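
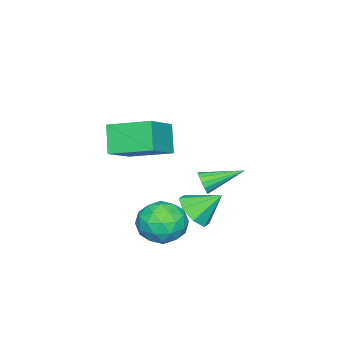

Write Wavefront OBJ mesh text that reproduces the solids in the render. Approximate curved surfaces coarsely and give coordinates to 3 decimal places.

v -2.495 -1.221 -2.898
v -2.191 -1.207 -2.381
v -3.605 0.181 -2.282
v -2.042 -1.007 -2.567
v -2.015 -0.865 -2.842
v -2.117 -0.818 -3.132
v -2.32 -0.879 -3.359
v -2.57 -1.031 -3.462
v -2.8 -1.235 -3.415
v -2.948 -1.434 -3.228
v -2.976 -1.576 -2.954
v -2.874 -1.623 -2.664
v -2.671 -1.562 -2.437
v -2.421 -1.41 -2.333
v -0.453 -0.477 -3.259
v -0.035 0.229 -3.758
v -0.987 0.517 -2.301
v -0.718 0.086 -3.99
v -1.245 -0.387 -3.794
v -1.308 -0.913 -3.284
v -0.87 -1.183 -2.76
v -0.188 -1.039 -2.527
v 0.339 -0.566 -2.724
v 0.402 -0.041 -3.234
v 1.145 -0.406 -3.04
v 1.737 -1.386 -3.088
v -0.237 -1.194 -3.992
v 0.355 -2.174 -4.04
v -0.068 -1.809 -3.04
v 0.786 -1.322 -2.451
v 0.714 -1.258 -4.629
v 1.568 -0.771 -4.04
v 1.471 -1.913 -4.07
v 0.988 -2.253 -3.088
v 0.512 -0.327 -3.992
v 0.029 -0.667 -3.01
v 1.562 -0.826 -2.98
v -0.062 -1.754 -4.1
v -0.311 -1.539 -3.512
v 0.037 -2.115 -3.54
v 1.003 -0.789 -2.606
v 1.352 -1.365 -2.634
v 0.291 -1.614 -2.606
v 0.148 -1.215 -4.446
v 0.497 -1.791 -4.474
v 1.463 -0.465 -3.54
v 1.811 -1.041 -3.568
v 1.209 -0.966 -4.474
v 1.754 -1.712 -3.586
v 0.942 -2.176 -4.146
v 1.152 -1.637 -4.492
v 1.654 -1.351 -4.146
v 1.47 -1.912 -3.008
v 0.658 -2.376 -3.568
v 0.409 -2.161 -2.98
v 0.911 -1.874 -2.634
v 1.313 -2.222 -3.586
v 0.842 -0.204 -3.512
v 0.03 -0.668 -4.072
v 0.589 -0.706 -4.446
v 1.091 -0.419 -4.1
v 0.558 -0.404 -2.934
v -0.254 -0.868 -3.494
v -0.154 -1.229 -2.934
v 0.348 -0.943 -2.588
v 0.187 -0.358 -3.494
v 0.155 -3.184 -0.506
v -0.56 -3.68 0.692
v -0.199 -1.29 0.066
v -0.914 -1.785 1.264
v 1.794 -3.175 0.476
v 1.079 -3.67 1.674
v 1.44 -1.28 1.048
v 0.725 -1.776 2.246
f 2 1 4
f 2 4 3
f 4 1 5
f 4 5 3
f 5 1 6
f 5 6 3
f 6 1 7
f 6 7 3
f 7 1 8
f 7 8 3
f 8 1 9
f 8 9 3
f 9 1 10
f 9 10 3
f 10 1 11
f 10 11 3
f 11 1 12
f 11 12 3
f 12 1 13
f 12 13 3
f 13 1 14
f 13 14 3
f 14 1 2
f 14 2 3
f 16 15 18
f 16 18 17
f 18 15 19
f 18 19 17
f 19 15 20
f 19 20 17
f 20 15 21
f 20 21 17
f 21 15 22
f 21 22 17
f 22 15 23
f 22 23 17
f 23 15 24
f 23 24 17
f 24 15 16
f 24 16 17
f 25 62 41
f 62 36 65
f 41 65 30
f 62 65 41
f 25 41 37
f 41 30 42
f 37 42 26
f 41 42 37
f 25 37 46
f 37 26 47
f 46 47 32
f 37 47 46
f 25 46 58
f 46 32 61
f 58 61 35
f 46 61 58
f 25 58 62
f 58 35 66
f 62 66 36
f 58 66 62
f 26 42 53
f 42 30 56
f 53 56 34
f 42 56 53
f 30 65 43
f 65 36 64
f 43 64 29
f 65 64 43
f 36 66 63
f 66 35 59
f 63 59 27
f 66 59 63
f 35 61 60
f 61 32 48
f 60 48 31
f 61 48 60
f 32 47 52
f 47 26 49
f 52 49 33
f 47 49 52
f 28 54 40
f 54 34 55
f 40 55 29
f 54 55 40
f 28 40 38
f 40 29 39
f 38 39 27
f 40 39 38
f 28 38 45
f 38 27 44
f 45 44 31
f 38 44 45
f 28 45 50
f 45 31 51
f 50 51 33
f 45 51 50
f 28 50 54
f 50 33 57
f 54 57 34
f 50 57 54
f 29 55 43
f 55 34 56
f 43 56 30
f 55 56 43
f 27 39 63
f 39 29 64
f 63 64 36
f 39 64 63
f 31 44 60
f 44 27 59
f 60 59 35
f 44 59 60
f 33 51 52
f 51 31 48
f 52 48 32
f 51 48 52
f 34 57 53
f 57 33 49
f 53 49 26
f 57 49 53
f 68 70 67
f 71 68 67
f 67 70 69
f 69 71 67
f 68 74 70
f 72 68 71
f 72 74 68
f 70 74 69
f 73 71 69
f 69 74 73
f 73 72 71
f 74 72 73



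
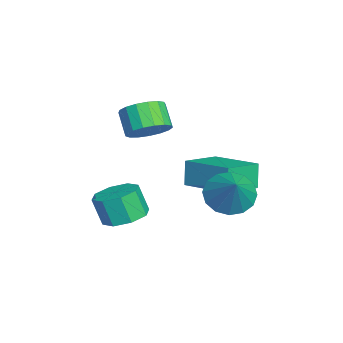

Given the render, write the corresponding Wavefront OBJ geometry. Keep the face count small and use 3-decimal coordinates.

v 2.556 2.563 0.172
v 3.135 3.019 -0.473
v 3.684 2.737 1.308
v 2.862 3.389 -0.258
v 2.507 3.537 0.072
v 2.164 3.424 0.429
v 1.927 3.08 0.718
v 1.858 2.598 0.86
v 1.977 2.107 0.818
v 2.25 1.738 0.603
v 2.605 1.589 0.272
v 2.947 1.702 -0.085
v 3.185 2.046 -0.373
v 3.253 2.528 -0.515
v -0.694 -0.324 1.519
v -0.301 0.258 2.083
v -1.074 -0.015 2.904
v -1.466 -0.596 2.341
v -0.599 0.495 1.881
v -1.371 0.222 2.702
v -0.918 0.545 1.596
v -1.691 0.272 2.417
v -1.187 0.395 1.294
v -1.959 0.122 2.115
v -1.342 0.081 1.044
v -2.115 -0.192 1.865
v -1.349 -0.326 0.902
v -2.121 -0.599 1.723
v -1.205 -0.732 0.902
v -1.978 -1.005 1.723
v -0.945 -1.045 1.043
v -1.718 -1.318 1.864
v -0.627 -1.192 1.294
v -1.399 -1.465 2.115
v -0.324 -1.141 1.596
v -1.097 -1.413 2.417
v -0.106 -0.902 1.88
v -0.879 -1.175 2.701
v -0.023 -0.531 2.082
v -0.795 -0.803 2.903
v -0.093 -0.112 2.155
v -0.866 -0.385 2.976
v 1.562 -1.146 -1.688
v 2.364 -1.577 -1.677
v 2.14 -1.964 -0.521
v 1.338 -1.534 -0.532
v 2.41 -0.921 -1.448
v 2.186 -1.308 -0.292
v 1.96 -0.397 -1.36
v 1.736 -0.784 -0.204
v 1.277 -0.312 -1.464
v 1.053 -0.699 -0.307
v 0.76 -0.716 -1.699
v 0.536 -1.103 -0.543
v 0.714 -1.372 -1.928
v 0.49 -1.759 -0.772
v 1.164 -1.896 -2.016
v 0.94 -2.283 -0.86
v 1.847 -1.981 -1.913
v 1.623 -2.368 -0.756
v -1.417 2.126 -1.554
v -1.789 2.152 -0.476
v 0.03 3.676 -1.091
v -0.342 3.701 -0.014
v -0.318 0.979 -1.146
v -0.69 1.004 -0.069
v 1.129 2.528 -0.684
v 0.757 2.554 0.394
f 2 1 4
f 2 4 3
f 4 1 5
f 4 5 3
f 5 1 6
f 5 6 3
f 6 1 7
f 6 7 3
f 7 1 8
f 7 8 3
f 8 1 9
f 8 9 3
f 9 1 10
f 9 10 3
f 10 1 11
f 10 11 3
f 11 1 12
f 11 12 3
f 12 1 13
f 12 13 3
f 13 1 14
f 13 14 3
f 14 1 2
f 14 2 3
f 16 15 19
f 16 19 17
f 17 19 20
f 17 20 18
f 19 15 21
f 19 21 20
f 20 21 22
f 20 22 18
f 21 15 23
f 21 23 22
f 22 23 24
f 22 24 18
f 23 15 25
f 23 25 24
f 24 25 26
f 24 26 18
f 25 15 27
f 25 27 26
f 26 27 28
f 26 28 18
f 27 15 29
f 27 29 28
f 28 29 30
f 28 30 18
f 29 15 31
f 29 31 30
f 30 31 32
f 30 32 18
f 31 15 33
f 31 33 32
f 32 33 34
f 32 34 18
f 33 15 35
f 33 35 34
f 34 35 36
f 34 36 18
f 35 15 37
f 35 37 36
f 36 37 38
f 36 38 18
f 37 15 39
f 37 39 38
f 38 39 40
f 38 40 18
f 39 15 41
f 39 41 40
f 40 41 42
f 40 42 18
f 41 15 16
f 41 16 42
f 42 16 17
f 42 17 18
f 44 43 47
f 44 47 45
f 45 47 48
f 45 48 46
f 47 43 49
f 47 49 48
f 48 49 50
f 48 50 46
f 49 43 51
f 49 51 50
f 50 51 52
f 50 52 46
f 51 43 53
f 51 53 52
f 52 53 54
f 52 54 46
f 53 43 55
f 53 55 54
f 54 55 56
f 54 56 46
f 55 43 57
f 55 57 56
f 56 57 58
f 56 58 46
f 57 43 59
f 57 59 58
f 58 59 60
f 58 60 46
f 59 43 44
f 59 44 60
f 60 44 45
f 60 45 46
f 62 64 61
f 65 62 61
f 61 64 63
f 63 65 61
f 62 68 64
f 66 62 65
f 66 68 62
f 64 68 63
f 67 65 63
f 63 68 67
f 67 66 65
f 68 66 67



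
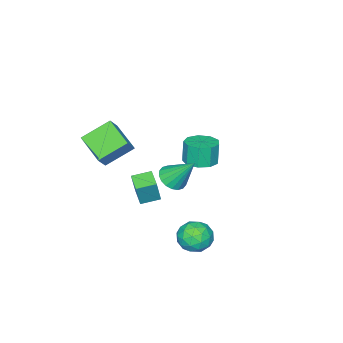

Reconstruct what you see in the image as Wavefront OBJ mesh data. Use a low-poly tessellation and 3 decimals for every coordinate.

v 1.481 3.582 -2.907
v 2.523 3.427 -3.107
v 1.297 1.893 -2.553
v 2.339 1.738 -2.753
v 2.036 2.293 -1.887
v 2.15 3.337 -2.105
v 1.67 1.983 -3.555
v 1.784 3.027 -3.773
v 2.64 2.439 -3.507
v 2.866 2.63 -2.476
v 0.954 2.69 -3.184
v 1.18 2.881 -2.153
v 2.018 3.653 -3.038
v 1.802 1.667 -2.622
v 1.623 1.994 -2.113
v 2.236 1.902 -2.23
v 1.799 3.6 -2.449
v 2.411 3.508 -2.567
v 2.125 2.842 -1.85
v 1.409 1.812 -3.093
v 2.021 1.72 -3.211
v 1.584 3.418 -3.43
v 2.197 3.326 -3.547
v 1.695 2.478 -3.81
v 2.7 2.981 -3.39
v 2.591 1.988 -3.182
v 2.199 2.132 -3.654
v 2.265 2.746 -3.782
v 2.832 3.093 -2.784
v 2.724 2.1 -2.576
v 2.546 2.427 -2.067
v 2.613 3.04 -2.196
v 2.901 2.512 -3.02
v 1.096 3.22 -3.084
v 0.988 2.227 -2.876
v 1.207 2.28 -3.464
v 1.274 2.893 -3.593
v 1.229 3.332 -2.478
v 1.12 2.339 -2.27
v 1.555 2.574 -1.878
v 1.621 3.188 -2.006
v 0.919 2.808 -2.64
v 1.23 -2.208 -1.943
v 1.669 -2.119 -0.397
v 0.32 -1.523 -1.724
v 0.759 -1.434 -0.178
v 1.881 -1.266 -2.182
v 2.32 -1.177 -0.636
v 0.971 -0.581 -1.963
v 1.41 -0.492 -0.417
v 1.15 -3.562 2.751
v 1.836 -3.433 3.589
v 1.693 -1.797 2.035
v 2.378 -1.668 2.873
v 2.562 -4.412 1.727
v 3.247 -4.283 2.565
v 3.104 -2.647 1.011
v 3.79 -2.518 1.849
v 3.854 2.79 3.105
v 4.492 3.283 2.838
v 3.566 4.01 4.675
v 4.192 3.434 2.665
v 3.824 3.458 2.58
v 3.462 3.349 2.598
v 3.178 3.129 2.717
v 3.027 2.842 2.912
v 3.041 2.545 3.146
v 3.215 2.296 3.371
v 3.516 2.145 3.544
v 3.884 2.122 3.629
v 4.246 2.231 3.611
v 4.53 2.45 3.492
v 4.68 2.737 3.297
v 4.667 3.034 3.063
v -3.16 -1.275 -1.42
v -2.49 -2.043 -1.376
v -2.709 -2.152 0.064
v -3.38 -1.385 0.02
v -2.163 -1.434 -1.28
v -2.382 -1.544 0.16
v -2.302 -0.751 -1.249
v -2.521 -0.861 0.19
v -2.843 -0.314 -1.298
v -3.062 -0.423 0.141
v -3.533 -0.326 -1.404
v -3.752 -0.435 0.035
v -4.048 -0.782 -1.517
v -4.267 -0.892 -0.078
v -4.148 -1.47 -1.585
v -4.367 -1.579 -0.145
v -3.786 -2.066 -1.575
v -4.005 -2.175 -0.136
v -3.131 -2.292 -1.492
v -3.35 -2.402 -0.053
f 1 38 17
f 38 12 41
f 17 41 6
f 38 41 17
f 1 17 13
f 17 6 18
f 13 18 2
f 17 18 13
f 1 13 22
f 13 2 23
f 22 23 8
f 13 23 22
f 1 22 34
f 22 8 37
f 34 37 11
f 22 37 34
f 1 34 38
f 34 11 42
f 38 42 12
f 34 42 38
f 2 18 29
f 18 6 32
f 29 32 10
f 18 32 29
f 6 41 19
f 41 12 40
f 19 40 5
f 41 40 19
f 12 42 39
f 42 11 35
f 39 35 3
f 42 35 39
f 11 37 36
f 37 8 24
f 36 24 7
f 37 24 36
f 8 23 28
f 23 2 25
f 28 25 9
f 23 25 28
f 4 30 16
f 30 10 31
f 16 31 5
f 30 31 16
f 4 16 14
f 16 5 15
f 14 15 3
f 16 15 14
f 4 14 21
f 14 3 20
f 21 20 7
f 14 20 21
f 4 21 26
f 21 7 27
f 26 27 9
f 21 27 26
f 4 26 30
f 26 9 33
f 30 33 10
f 26 33 30
f 5 31 19
f 31 10 32
f 19 32 6
f 31 32 19
f 3 15 39
f 15 5 40
f 39 40 12
f 15 40 39
f 7 20 36
f 20 3 35
f 36 35 11
f 20 35 36
f 9 27 28
f 27 7 24
f 28 24 8
f 27 24 28
f 10 33 29
f 33 9 25
f 29 25 2
f 33 25 29
f 44 46 43
f 47 44 43
f 43 46 45
f 45 47 43
f 44 50 46
f 48 44 47
f 48 50 44
f 46 50 45
f 49 47 45
f 45 50 49
f 49 48 47
f 50 48 49
f 52 54 51
f 55 52 51
f 51 54 53
f 53 55 51
f 52 58 54
f 56 52 55
f 56 58 52
f 54 58 53
f 57 55 53
f 53 58 57
f 57 56 55
f 58 56 57
f 60 59 62
f 60 62 61
f 62 59 63
f 62 63 61
f 63 59 64
f 63 64 61
f 64 59 65
f 64 65 61
f 65 59 66
f 65 66 61
f 66 59 67
f 66 67 61
f 67 59 68
f 67 68 61
f 68 59 69
f 68 69 61
f 69 59 70
f 69 70 61
f 70 59 71
f 70 71 61
f 71 59 72
f 71 72 61
f 72 59 73
f 72 73 61
f 73 59 74
f 73 74 61
f 74 59 60
f 74 60 61
f 76 75 79
f 76 79 77
f 77 79 80
f 77 80 78
f 79 75 81
f 79 81 80
f 80 81 82
f 80 82 78
f 81 75 83
f 81 83 82
f 82 83 84
f 82 84 78
f 83 75 85
f 83 85 84
f 84 85 86
f 84 86 78
f 85 75 87
f 85 87 86
f 86 87 88
f 86 88 78
f 87 75 89
f 87 89 88
f 88 89 90
f 88 90 78
f 89 75 91
f 89 91 90
f 90 91 92
f 90 92 78
f 91 75 93
f 91 93 92
f 92 93 94
f 92 94 78
f 93 75 76
f 93 76 94
f 94 76 77
f 94 77 78



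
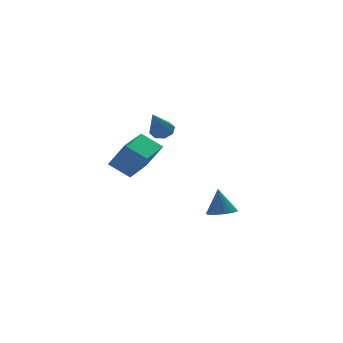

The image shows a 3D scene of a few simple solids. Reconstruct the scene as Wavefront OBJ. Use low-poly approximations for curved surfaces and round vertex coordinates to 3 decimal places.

v 2.574 2.447 -3.14
v 3.122 1.932 -2.974
v 2.486 2.813 -1.72
v 3.302 2.217 -3.036
v 3.337 2.548 -3.119
v 3.221 2.859 -3.206
v 2.978 3.088 -3.281
v 2.654 3.19 -3.327
v 2.314 3.145 -3.336
v 2.026 2.962 -3.307
v 1.846 2.676 -3.245
v 1.811 2.346 -3.162
v 1.927 2.035 -3.075
v 2.171 1.806 -3
v 2.494 1.704 -2.954
v 2.834 1.749 -2.945
v -2.726 -0.061 0.64
v -3.575 0.58 1.334
v -1.477 1.472 0.751
v -2.326 2.113 1.445
v -2.114 -0.653 1.935
v -2.963 -0.012 2.629
v -0.865 0.88 2.046
v -1.714 1.521 2.74
v -0.93 0.837 3.109
v -0.376 0.666 3.299
v -1.67 -0.097 4.431
v -0.519 1.063 3.499
v -0.903 1.327 3.47
v -1.303 1.304 3.23
v -1.484 1.007 2.919
v -1.34 0.61 2.719
v -0.956 0.346 2.747
v -0.557 0.369 2.988
f 2 1 4
f 2 4 3
f 4 1 5
f 4 5 3
f 5 1 6
f 5 6 3
f 6 1 7
f 6 7 3
f 7 1 8
f 7 8 3
f 8 1 9
f 8 9 3
f 9 1 10
f 9 10 3
f 10 1 11
f 10 11 3
f 11 1 12
f 11 12 3
f 12 1 13
f 12 13 3
f 13 1 14
f 13 14 3
f 14 1 15
f 14 15 3
f 15 1 16
f 15 16 3
f 16 1 2
f 16 2 3
f 18 20 17
f 21 18 17
f 17 20 19
f 19 21 17
f 18 24 20
f 22 18 21
f 22 24 18
f 20 24 19
f 23 21 19
f 19 24 23
f 23 22 21
f 24 22 23
f 26 25 28
f 26 28 27
f 28 25 29
f 28 29 27
f 29 25 30
f 29 30 27
f 30 25 31
f 30 31 27
f 31 25 32
f 31 32 27
f 32 25 33
f 32 33 27
f 33 25 34
f 33 34 27
f 34 25 26
f 34 26 27



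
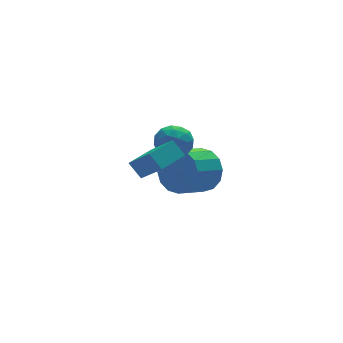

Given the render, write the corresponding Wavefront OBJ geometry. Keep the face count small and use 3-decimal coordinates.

v 1.319 0.897 -2.842
v 1.823 0.422 -2.052
v 0.546 -0.031 -1.509
v 0.041 0.443 -2.298
v 1.721 0.925 -1.872
v 0.444 0.472 -1.329
v 1.511 1.42 -1.952
v 0.234 0.967 -1.409
v 1.25 1.775 -2.27
v -0.027 1.322 -1.727
v 1.007 1.894 -2.742
v -0.27 1.441 -2.198
v 0.848 1.746 -3.24
v -0.429 1.293 -2.696
v 0.814 1.371 -3.631
v -0.463 0.918 -3.088
v 0.916 0.868 -3.811
v -0.361 0.415 -3.268
v 1.126 0.373 -3.731
v -0.151 -0.08 -3.188
v 1.387 0.018 -3.413
v 0.11 -0.435 -2.87
v 1.63 -0.101 -2.942
v 0.353 -0.554 -2.398
v 1.789 0.047 -2.444
v 0.512 -0.406 -1.9
v -0.623 0.534 -0.463
v 0.03 0.143 -0.768
v -0.75 -0.403 0.468
v -0.097 -0.794 0.163
v -0.003 -0.073 0.541
v 0.075 0.507 -0.034
v -0.795 -0.767 -0.266
v -0.717 -0.187 -0.841
v -0.076 -0.661 -0.646
v 0.413 -0.232 -0.147
v -1.133 -0.028 -0.153
v -0.644 0.401 0.346
v -0.286 0.421 -0.697
v -0.434 -0.681 0.397
v -0.379 -0.257 0.619
v 0.005 -0.487 0.44
v -0.259 0.635 -0.265
v 0.125 0.405 -0.445
v 0.106 0.278 0.325
v -0.845 -0.665 0.145
v -0.461 -0.895 -0.035
v -0.725 0.227 -0.74
v -0.341 -0.003 -0.919
v -0.826 -0.538 -0.625
v 0.036 -0.281 -0.805
v -0.038 -0.832 -0.258
v -0.449 -0.816 -0.51
v -0.403 -0.476 -0.848
v 0.324 -0.029 -0.511
v 0.249 -0.58 0.035
v 0.304 -0.156 0.258
v 0.35 0.185 -0.08
v 0.261 -0.502 -0.44
v -0.969 0.32 -0.335
v -1.044 -0.231 0.211
v -1.07 -0.445 -0.22
v -1.024 -0.104 -0.558
v -0.682 0.572 -0.042
v -0.756 0.021 0.505
v -0.317 0.216 0.548
v -0.271 0.556 0.21
v -0.981 0.242 0.14
v -2.689 -4.359 1.572
v -2.962 -3.884 2.155
v -3.06 -3.353 0.58
v -3.333 -2.879 1.163
v -1.567 -3.841 1.677
v -1.84 -3.367 2.26
v -1.938 -2.836 0.685
v -2.211 -2.361 1.268
f 2 1 5
f 2 5 3
f 3 5 6
f 3 6 4
f 5 1 7
f 5 7 6
f 6 7 8
f 6 8 4
f 7 1 9
f 7 9 8
f 8 9 10
f 8 10 4
f 9 1 11
f 9 11 10
f 10 11 12
f 10 12 4
f 11 1 13
f 11 13 12
f 12 13 14
f 12 14 4
f 13 1 15
f 13 15 14
f 14 15 16
f 14 16 4
f 15 1 17
f 15 17 16
f 16 17 18
f 16 18 4
f 17 1 19
f 17 19 18
f 18 19 20
f 18 20 4
f 19 1 21
f 19 21 20
f 20 21 22
f 20 22 4
f 21 1 23
f 21 23 22
f 22 23 24
f 22 24 4
f 23 1 25
f 23 25 24
f 24 25 26
f 24 26 4
f 25 1 2
f 25 2 26
f 26 2 3
f 26 3 4
f 27 64 43
f 64 38 67
f 43 67 32
f 64 67 43
f 27 43 39
f 43 32 44
f 39 44 28
f 43 44 39
f 27 39 48
f 39 28 49
f 48 49 34
f 39 49 48
f 27 48 60
f 48 34 63
f 60 63 37
f 48 63 60
f 27 60 64
f 60 37 68
f 64 68 38
f 60 68 64
f 28 44 55
f 44 32 58
f 55 58 36
f 44 58 55
f 32 67 45
f 67 38 66
f 45 66 31
f 67 66 45
f 38 68 65
f 68 37 61
f 65 61 29
f 68 61 65
f 37 63 62
f 63 34 50
f 62 50 33
f 63 50 62
f 34 49 54
f 49 28 51
f 54 51 35
f 49 51 54
f 30 56 42
f 56 36 57
f 42 57 31
f 56 57 42
f 30 42 40
f 42 31 41
f 40 41 29
f 42 41 40
f 30 40 47
f 40 29 46
f 47 46 33
f 40 46 47
f 30 47 52
f 47 33 53
f 52 53 35
f 47 53 52
f 30 52 56
f 52 35 59
f 56 59 36
f 52 59 56
f 31 57 45
f 57 36 58
f 45 58 32
f 57 58 45
f 29 41 65
f 41 31 66
f 65 66 38
f 41 66 65
f 33 46 62
f 46 29 61
f 62 61 37
f 46 61 62
f 35 53 54
f 53 33 50
f 54 50 34
f 53 50 54
f 36 59 55
f 59 35 51
f 55 51 28
f 59 51 55
f 70 72 69
f 73 70 69
f 69 72 71
f 71 73 69
f 70 76 72
f 74 70 73
f 74 76 70
f 72 76 71
f 75 73 71
f 71 76 75
f 75 74 73
f 76 74 75



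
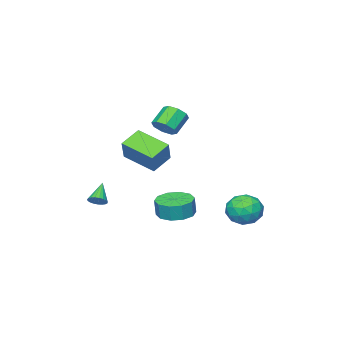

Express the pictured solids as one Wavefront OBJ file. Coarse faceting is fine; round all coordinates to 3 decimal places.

v -3.228 3.803 -1.345
v -2.721 4.054 -0.472
v -2.039 2.666 -1.708
v -1.532 2.917 -0.835
v -2.446 2.421 -0.782
v -3.18 3.124 -0.557
v -1.58 3.596 -1.623
v -2.314 4.299 -1.398
v -1.702 3.926 -0.643
v -2.237 3.2 -0.123
v -2.523 3.52 -2.057
v -3.058 2.794 -1.537
v -3.079 4.028 -0.876
v -1.681 2.692 -1.304
v -2.218 2.401 -1.273
v -1.92 2.548 -0.759
v -3.349 3.481 -0.927
v -3.051 3.629 -0.413
v -2.889 2.669 -0.596
v -1.709 3.091 -1.767
v -1.411 3.239 -1.253
v -2.84 4.172 -1.421
v -2.542 4.319 -0.907
v -1.871 4.051 -1.584
v -2.182 4.101 -0.464
v -1.483 3.433 -0.677
v -1.511 3.832 -1.14
v -1.943 4.245 -1.008
v -2.497 3.674 -0.158
v -1.798 3.006 -0.372
v -2.335 2.714 -0.341
v -2.767 3.127 -0.209
v -1.898 3.599 -0.259
v -2.962 3.714 -1.808
v -2.263 3.046 -2.022
v -1.993 3.593 -1.971
v -2.425 4.006 -1.839
v -3.277 3.287 -1.503
v -2.578 2.619 -1.716
v -2.817 2.475 -1.172
v -3.249 2.888 -1.04
v -2.862 3.121 -1.921
v -2.378 -4.144 1.695
v -1.675 -3.561 2.935
v -2.739 -2.266 1.016
v -2.036 -1.682 2.256
v -1.184 -4.158 1.024
v -0.481 -3.574 2.264
v -1.545 -2.279 0.345
v -0.842 -1.696 1.585
v 1.31 -3.516 -1.361
v 1.666 -3.908 -1.255
v 0.47 -4.024 -0.419
v 1.729 -3.748 -1.112
v 1.72 -3.547 -1.011
v 1.64 -3.341 -0.971
v 1.503 -3.165 -0.999
v 1.333 -3.05 -1.089
v 1.158 -3.016 -1.226
v 1.01 -3.068 -1.386
v 0.914 -3.197 -1.542
v 0.886 -3.382 -1.667
v 0.931 -3.59 -1.738
v 1.042 -3.785 -1.745
v 1.199 -3.934 -1.685
v 1.375 -4.01 -1.569
v 1.54 -4.001 -1.417
v -1.724 -1.703 3.493
v -1.361 -2.262 3.837
v -2.333 -2.356 4.71
v -2.696 -1.797 4.367
v -1.221 -1.747 4.048
v -2.193 -1.841 4.921
v -1.376 -1.206 3.935
v -2.348 -1.3 4.808
v -1.735 -0.956 3.562
v -2.707 -1.05 4.435
v -2.087 -1.144 3.15
v -3.059 -1.238 4.023
v -2.227 -1.659 2.939
v -3.199 -1.753 3.812
v -2.072 -2.2 3.052
v -3.044 -2.294 3.925
v -1.713 -2.45 3.425
v -2.685 -2.544 4.298
v -0.761 0.127 -1.78
v 0.124 0.636 -1.916
v 0.266 0.663 -0.897
v -0.619 0.153 -0.76
v -0.343 1.064 -1.863
v -0.201 1.091 -0.843
v -0.97 1.135 -1.777
v -0.828 1.162 -0.758
v -1.517 0.82 -1.693
v -1.375 0.847 -0.673
v -1.775 0.241 -1.642
v -1.633 0.268 -0.622
v -1.646 -0.383 -1.643
v -1.504 -0.356 -0.624
v -1.179 -0.811 -1.697
v -1.037 -0.784 -0.677
v -0.552 -0.882 -1.782
v -0.41 -0.855 -0.763
v -0.005 -0.567 -1.867
v 0.137 -0.54 -0.847
v 0.253 0.012 -1.918
v 0.395 0.039 -0.898
f 1 38 17
f 38 12 41
f 17 41 6
f 38 41 17
f 1 17 13
f 17 6 18
f 13 18 2
f 17 18 13
f 1 13 22
f 13 2 23
f 22 23 8
f 13 23 22
f 1 22 34
f 22 8 37
f 34 37 11
f 22 37 34
f 1 34 38
f 34 11 42
f 38 42 12
f 34 42 38
f 2 18 29
f 18 6 32
f 29 32 10
f 18 32 29
f 6 41 19
f 41 12 40
f 19 40 5
f 41 40 19
f 12 42 39
f 42 11 35
f 39 35 3
f 42 35 39
f 11 37 36
f 37 8 24
f 36 24 7
f 37 24 36
f 8 23 28
f 23 2 25
f 28 25 9
f 23 25 28
f 4 30 16
f 30 10 31
f 16 31 5
f 30 31 16
f 4 16 14
f 16 5 15
f 14 15 3
f 16 15 14
f 4 14 21
f 14 3 20
f 21 20 7
f 14 20 21
f 4 21 26
f 21 7 27
f 26 27 9
f 21 27 26
f 4 26 30
f 26 9 33
f 30 33 10
f 26 33 30
f 5 31 19
f 31 10 32
f 19 32 6
f 31 32 19
f 3 15 39
f 15 5 40
f 39 40 12
f 15 40 39
f 7 20 36
f 20 3 35
f 36 35 11
f 20 35 36
f 9 27 28
f 27 7 24
f 28 24 8
f 27 24 28
f 10 33 29
f 33 9 25
f 29 25 2
f 33 25 29
f 44 46 43
f 47 44 43
f 43 46 45
f 45 47 43
f 44 50 46
f 48 44 47
f 48 50 44
f 46 50 45
f 49 47 45
f 45 50 49
f 49 48 47
f 50 48 49
f 52 51 54
f 52 54 53
f 54 51 55
f 54 55 53
f 55 51 56
f 55 56 53
f 56 51 57
f 56 57 53
f 57 51 58
f 57 58 53
f 58 51 59
f 58 59 53
f 59 51 60
f 59 60 53
f 60 51 61
f 60 61 53
f 61 51 62
f 61 62 53
f 62 51 63
f 62 63 53
f 63 51 64
f 63 64 53
f 64 51 65
f 64 65 53
f 65 51 66
f 65 66 53
f 66 51 67
f 66 67 53
f 67 51 52
f 67 52 53
f 69 68 72
f 69 72 70
f 70 72 73
f 70 73 71
f 72 68 74
f 72 74 73
f 73 74 75
f 73 75 71
f 74 68 76
f 74 76 75
f 75 76 77
f 75 77 71
f 76 68 78
f 76 78 77
f 77 78 79
f 77 79 71
f 78 68 80
f 78 80 79
f 79 80 81
f 79 81 71
f 80 68 82
f 80 82 81
f 81 82 83
f 81 83 71
f 82 68 84
f 82 84 83
f 83 84 85
f 83 85 71
f 84 68 69
f 84 69 85
f 85 69 70
f 85 70 71
f 87 86 90
f 87 90 88
f 88 90 91
f 88 91 89
f 90 86 92
f 90 92 91
f 91 92 93
f 91 93 89
f 92 86 94
f 92 94 93
f 93 94 95
f 93 95 89
f 94 86 96
f 94 96 95
f 95 96 97
f 95 97 89
f 96 86 98
f 96 98 97
f 97 98 99
f 97 99 89
f 98 86 100
f 98 100 99
f 99 100 101
f 99 101 89
f 100 86 102
f 100 102 101
f 101 102 103
f 101 103 89
f 102 86 104
f 102 104 103
f 103 104 105
f 103 105 89
f 104 86 106
f 104 106 105
f 105 106 107
f 105 107 89
f 106 86 87
f 106 87 107
f 107 87 88
f 107 88 89



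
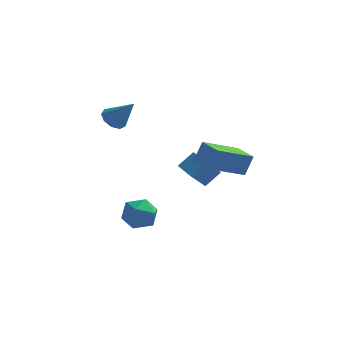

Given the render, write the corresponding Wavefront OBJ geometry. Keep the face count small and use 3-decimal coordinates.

v 0.961 -4.003 2.802
v 1.304 -3.615 3.885
v 2.512 -2.785 1.874
v 2.855 -2.397 2.957
v 1.885 -5.103 2.903
v 2.228 -4.715 3.986
v 3.436 -3.885 1.975
v 3.779 -3.497 3.058
v -4.021 0.507 2.846
v -3.424 0.53 2.346
v -2.899 0.233 4.174
v -3.524 1.02 2.532
v -3.858 1.27 2.865
v -4.267 1.163 3.19
v -4.562 0.749 3.354
v -4.604 0.222 3.28
v -4.373 -0.171 3.003
v -3.977 -0.247 2.653
v -3.603 0.03 2.394
v -2.745 -2.832 -2.143
v -2.09 -2.272 -1.56
v -1.73 -4.168 -2
v -1.075 -3.608 -1.417
v -2.009 -3.872 -1.042
v -2.637 -3.047 -1.131
v -1.183 -3.393 -2.429
v -1.811 -2.568 -2.518
v -1.125 -2.618 -1.737
v -1.635 -2.915 -0.879
v -2.185 -3.525 -2.681
v -2.695 -3.822 -1.823
v 0.746 0.489 -1.6
v 0.062 0.026 -0.674
v -0.152 1.74 -1.637
v -0.836 1.277 -0.712
v 1.456 1.023 -0.808
v 0.772 0.56 0.117
v 0.558 2.274 -0.846
v -0.126 1.811 0.08
f 2 4 1
f 5 2 1
f 1 4 3
f 3 5 1
f 2 8 4
f 6 2 5
f 6 8 2
f 4 8 3
f 7 5 3
f 3 8 7
f 7 6 5
f 8 6 7
f 10 9 12
f 10 12 11
f 12 9 13
f 12 13 11
f 13 9 14
f 13 14 11
f 14 9 15
f 14 15 11
f 15 9 16
f 15 16 11
f 16 9 17
f 16 17 11
f 17 9 18
f 17 18 11
f 18 9 19
f 18 19 11
f 19 9 10
f 19 10 11
f 20 31 25
f 20 25 21
f 20 21 27
f 20 27 30
f 20 30 31
f 21 25 29
f 25 31 24
f 31 30 22
f 30 27 26
f 27 21 28
f 23 29 24
f 23 24 22
f 23 22 26
f 23 26 28
f 23 28 29
f 24 29 25
f 22 24 31
f 26 22 30
f 28 26 27
f 29 28 21
f 33 35 32
f 36 33 32
f 32 35 34
f 34 36 32
f 33 39 35
f 37 33 36
f 37 39 33
f 35 39 34
f 38 36 34
f 34 39 38
f 38 37 36
f 39 37 38



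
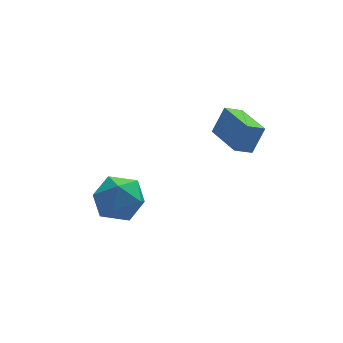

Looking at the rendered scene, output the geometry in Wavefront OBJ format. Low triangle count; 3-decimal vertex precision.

v -4.256 -0.924 -1.483
v -3.072 -0.75 -1.311
v -4.048 -2.81 -1.009
v -2.864 -2.636 -0.837
v -3.664 -2.146 -0.075
v -3.793 -0.98 -0.367
v -3.327 -2.58 -1.953
v -3.456 -1.414 -2.245
v -2.498 -1.773 -1.601
v -2.706 -1.505 -0.44
v -4.414 -2.055 -1.88
v -4.622 -1.787 -0.719
v 0.707 -3.505 2.247
v 1.279 -3.296 3.43
v 0.319 -1.681 2.112
v 0.891 -1.472 3.295
v 1.489 -3.368 1.845
v 2.061 -3.159 3.028
v 1.101 -1.544 1.71
v 1.673 -1.335 2.893
f 1 12 6
f 1 6 2
f 1 2 8
f 1 8 11
f 1 11 12
f 2 6 10
f 6 12 5
f 12 11 3
f 11 8 7
f 8 2 9
f 4 10 5
f 4 5 3
f 4 3 7
f 4 7 9
f 4 9 10
f 5 10 6
f 3 5 12
f 7 3 11
f 9 7 8
f 10 9 2
f 14 16 13
f 17 14 13
f 13 16 15
f 15 17 13
f 14 20 16
f 18 14 17
f 18 20 14
f 16 20 15
f 19 17 15
f 15 20 19
f 19 18 17
f 20 18 19



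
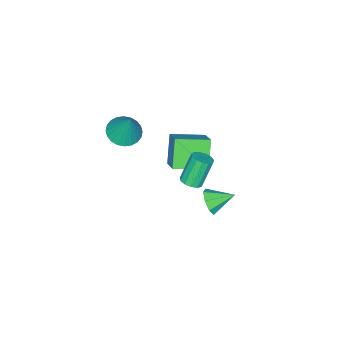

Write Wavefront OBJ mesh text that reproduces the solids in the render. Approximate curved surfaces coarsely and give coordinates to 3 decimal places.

v 3.323 -3.914 2.971
v 4.281 -4.366 2.974
v 3.697 -3.106 4.949
v 4.367 -3.998 2.807
v 4.293 -3.616 2.665
v 4.072 -3.28 2.57
v 3.736 -3.041 2.536
v 3.338 -2.934 2.567
v 2.937 -2.976 2.661
v 2.595 -3.162 2.801
v 2.364 -3.462 2.967
v 2.279 -3.83 3.134
v 2.352 -4.212 3.276
v 2.573 -4.548 3.371
v 2.909 -4.788 3.406
v 3.307 -4.894 3.374
v 3.708 -4.852 3.281
v 4.05 -4.666 3.14
v 1.531 -2.209 -0.621
v 0.506 -2.838 1.015
v 0.072 -0.724 -0.963
v -0.953 -1.353 0.672
v 2.373 -1.167 0.308
v 1.348 -1.796 1.943
v 0.914 0.318 -0.035
v -0.111 -0.311 1.601
v 4.349 1.691 2.788
v 4.947 1.708 3.092
v 4.108 1.845 4.735
v 3.511 1.829 4.432
v 4.856 2.067 3.016
v 4.017 2.204 4.659
v 4.604 2.306 2.867
v 3.766 2.443 4.51
v 4.272 2.35 2.694
v 3.433 2.487 4.337
v 3.964 2.185 2.55
v 3.125 2.323 4.194
v 3.779 1.863 2.483
v 2.94 2.001 4.126
v 3.774 1.487 2.512
v 2.935 1.624 4.155
v 3.953 1.176 2.629
v 3.114 1.313 4.272
v 4.257 1.028 2.797
v 3.418 1.165 4.44
v 4.59 1.091 2.962
v 3.752 1.228 4.605
v 4.848 1.344 3.072
v 4.009 1.482 4.715
v 0.483 0.106 -3.845
v 1.079 0.206 -3.151
v -0.463 1.234 -3.195
v 1.22 0.635 -3.692
v 0.929 0.754 -4.322
v 0.377 0.493 -4.673
v -0.113 0.005 -4.539
v -0.253 -0.424 -3.998
v 0.038 -0.543 -3.368
v 0.59 -0.282 -3.017
f 2 1 4
f 2 4 3
f 4 1 5
f 4 5 3
f 5 1 6
f 5 6 3
f 6 1 7
f 6 7 3
f 7 1 8
f 7 8 3
f 8 1 9
f 8 9 3
f 9 1 10
f 9 10 3
f 10 1 11
f 10 11 3
f 11 1 12
f 11 12 3
f 12 1 13
f 12 13 3
f 13 1 14
f 13 14 3
f 14 1 15
f 14 15 3
f 15 1 16
f 15 16 3
f 16 1 17
f 16 17 3
f 17 1 18
f 17 18 3
f 18 1 2
f 18 2 3
f 20 22 19
f 23 20 19
f 19 22 21
f 21 23 19
f 20 26 22
f 24 20 23
f 24 26 20
f 22 26 21
f 25 23 21
f 21 26 25
f 25 24 23
f 26 24 25
f 28 27 31
f 28 31 29
f 29 31 32
f 29 32 30
f 31 27 33
f 31 33 32
f 32 33 34
f 32 34 30
f 33 27 35
f 33 35 34
f 34 35 36
f 34 36 30
f 35 27 37
f 35 37 36
f 36 37 38
f 36 38 30
f 37 27 39
f 37 39 38
f 38 39 40
f 38 40 30
f 39 27 41
f 39 41 40
f 40 41 42
f 40 42 30
f 41 27 43
f 41 43 42
f 42 43 44
f 42 44 30
f 43 27 45
f 43 45 44
f 44 45 46
f 44 46 30
f 45 27 47
f 45 47 46
f 46 47 48
f 46 48 30
f 47 27 49
f 47 49 48
f 48 49 50
f 48 50 30
f 49 27 28
f 49 28 50
f 50 28 29
f 50 29 30
f 52 51 54
f 52 54 53
f 54 51 55
f 54 55 53
f 55 51 56
f 55 56 53
f 56 51 57
f 56 57 53
f 57 51 58
f 57 58 53
f 58 51 59
f 58 59 53
f 59 51 60
f 59 60 53
f 60 51 52
f 60 52 53



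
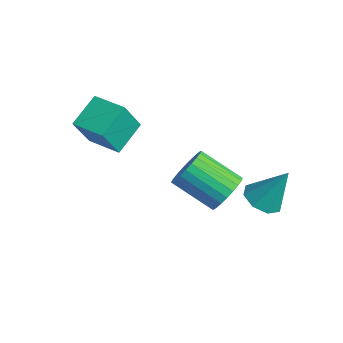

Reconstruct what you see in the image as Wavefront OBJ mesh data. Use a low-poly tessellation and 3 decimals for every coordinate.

v -3.259 -1.189 0.888
v -2.952 -1.997 2.41
v -3.799 0.008 1.633
v -3.492 -0.8 3.155
v -1.948 -0.62 0.925
v -1.641 -1.428 2.447
v -2.488 0.577 1.67
v -2.181 -0.231 3.192
v 1.595 3.443 -0.775
v 2.026 2.744 -0.596
v 2.125 4.177 0.815
v 2.38 3.177 -0.914
v 2.274 3.765 -1.15
v 1.77 4.164 -1.167
v 1.164 4.141 -0.954
v 0.81 3.708 -0.636
v 0.916 3.12 -0.4
v 1.42 2.721 -0.383
v -0.275 3.062 -1.793
v 0.174 3.251 -1.013
v -1.175 2.227 0.013
v -1.625 2.038 -0.767
v -0.052 3.529 -1.033
v -1.401 2.505 -0.007
v -0.312 3.736 -1.168
v -1.661 2.713 -0.142
v -0.566 3.84 -1.399
v -1.916 2.817 -0.373
v -0.776 3.826 -1.689
v -2.126 2.803 -0.664
v -0.91 3.696 -1.996
v -2.26 2.672 -0.97
v -0.948 3.469 -2.271
v -2.297 2.445 -1.245
v -0.883 3.18 -2.474
v -2.232 2.156 -1.448
v -0.725 2.873 -2.573
v -2.074 1.849 -1.547
v -0.499 2.595 -2.553
v -1.848 1.571 -1.527
v -0.239 2.387 -2.418
v -1.588 1.364 -1.392
v 0.016 2.283 -2.187
v -1.334 1.26 -1.161
v 0.226 2.297 -1.896
v -1.124 1.274 -0.871
v 0.36 2.428 -1.59
v -0.99 1.404 -0.564
v 0.397 2.655 -1.315
v -0.952 1.631 -0.289
v 0.332 2.944 -1.112
v -1.017 1.92 -0.086
f 2 4 1
f 5 2 1
f 1 4 3
f 3 5 1
f 2 8 4
f 6 2 5
f 6 8 2
f 4 8 3
f 7 5 3
f 3 8 7
f 7 6 5
f 8 6 7
f 10 9 12
f 10 12 11
f 12 9 13
f 12 13 11
f 13 9 14
f 13 14 11
f 14 9 15
f 14 15 11
f 15 9 16
f 15 16 11
f 16 9 17
f 16 17 11
f 17 9 18
f 17 18 11
f 18 9 10
f 18 10 11
f 20 19 23
f 20 23 21
f 21 23 24
f 21 24 22
f 23 19 25
f 23 25 24
f 24 25 26
f 24 26 22
f 25 19 27
f 25 27 26
f 26 27 28
f 26 28 22
f 27 19 29
f 27 29 28
f 28 29 30
f 28 30 22
f 29 19 31
f 29 31 30
f 30 31 32
f 30 32 22
f 31 19 33
f 31 33 32
f 32 33 34
f 32 34 22
f 33 19 35
f 33 35 34
f 34 35 36
f 34 36 22
f 35 19 37
f 35 37 36
f 36 37 38
f 36 38 22
f 37 19 39
f 37 39 38
f 38 39 40
f 38 40 22
f 39 19 41
f 39 41 40
f 40 41 42
f 40 42 22
f 41 19 43
f 41 43 42
f 42 43 44
f 42 44 22
f 43 19 45
f 43 45 44
f 44 45 46
f 44 46 22
f 45 19 47
f 45 47 46
f 46 47 48
f 46 48 22
f 47 19 49
f 47 49 48
f 48 49 50
f 48 50 22
f 49 19 51
f 49 51 50
f 50 51 52
f 50 52 22
f 51 19 20
f 51 20 52
f 52 20 21
f 52 21 22



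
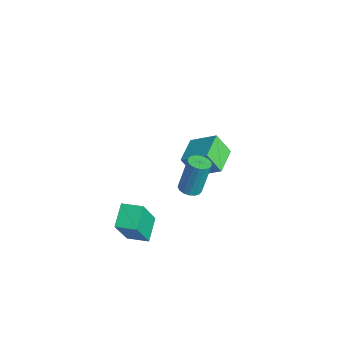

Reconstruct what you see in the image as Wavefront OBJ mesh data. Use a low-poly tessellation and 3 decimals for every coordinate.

v 0.742 0.258 0.99
v 1.188 0.02 1.056
v 1.184 0.463 2.676
v 0.738 0.702 2.61
v 1.251 0.247 0.994
v 1.248 0.691 2.614
v 1.199 0.477 0.931
v 1.195 0.92 2.551
v 1.041 0.657 0.881
v 1.038 1.1 2.502
v 0.815 0.745 0.857
v 0.812 1.189 2.477
v 0.572 0.722 0.863
v 0.569 1.165 2.483
v 0.368 0.593 0.898
v 0.365 1.036 2.518
v 0.249 0.387 0.954
v 0.246 0.83 2.574
v 0.244 0.151 1.018
v 0.241 0.595 2.638
v 0.352 -0.059 1.076
v 0.349 0.384 2.696
v 0.55 -0.198 1.114
v 0.547 0.246 2.735
v 0.791 -0.231 1.124
v 0.788 0.212 2.744
v 1.021 -0.153 1.103
v 1.018 0.291 2.723
v -1.672 -1.249 -2.634
v -1.111 -2.03 -0.846
v -1.007 -0.523 -2.525
v -0.447 -1.304 -0.738
v -0.853 -1.916 -3.182
v -0.293 -2.697 -1.395
v -0.189 -1.19 -3.074
v 0.372 -1.971 -1.286
v -5.078 3.066 -2.227
v -4.212 3.928 -1.446
v -4.672 3.587 -3.253
v -3.806 4.449 -2.472
v -4.034 2.091 -2.308
v -3.168 2.953 -1.527
v -3.628 2.612 -3.334
v -2.762 3.474 -2.553
f 2 1 5
f 2 5 3
f 3 5 6
f 3 6 4
f 5 1 7
f 5 7 6
f 6 7 8
f 6 8 4
f 7 1 9
f 7 9 8
f 8 9 10
f 8 10 4
f 9 1 11
f 9 11 10
f 10 11 12
f 10 12 4
f 11 1 13
f 11 13 12
f 12 13 14
f 12 14 4
f 13 1 15
f 13 15 14
f 14 15 16
f 14 16 4
f 15 1 17
f 15 17 16
f 16 17 18
f 16 18 4
f 17 1 19
f 17 19 18
f 18 19 20
f 18 20 4
f 19 1 21
f 19 21 20
f 20 21 22
f 20 22 4
f 21 1 23
f 21 23 22
f 22 23 24
f 22 24 4
f 23 1 25
f 23 25 24
f 24 25 26
f 24 26 4
f 25 1 27
f 25 27 26
f 26 27 28
f 26 28 4
f 27 1 2
f 27 2 28
f 28 2 3
f 28 3 4
f 30 32 29
f 33 30 29
f 29 32 31
f 31 33 29
f 30 36 32
f 34 30 33
f 34 36 30
f 32 36 31
f 35 33 31
f 31 36 35
f 35 34 33
f 36 34 35
f 38 40 37
f 41 38 37
f 37 40 39
f 39 41 37
f 38 44 40
f 42 38 41
f 42 44 38
f 40 44 39
f 43 41 39
f 39 44 43
f 43 42 41
f 44 42 43



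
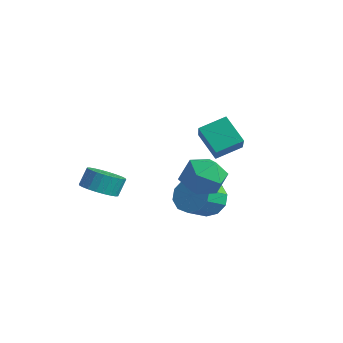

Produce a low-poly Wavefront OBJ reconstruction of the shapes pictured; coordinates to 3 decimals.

v 1.836 1.808 0.15
v 0.712 1.642 1.305
v 2.234 3.059 0.718
v 1.11 2.893 1.872
v 3.21 0.827 1.348
v 2.086 0.661 2.502
v 3.608 2.078 1.915
v 2.484 1.912 3.07
v -1.081 3.535 -4.022
v -0.557 3.806 -3.291
v -2.439 2.965 -2.838
v -0.93 4.292 -3.485
v -1.374 4.423 -3.931
v -1.681 4.139 -4.42
v -1.707 3.573 -4.722
v -1.44 2.988 -4.697
v -1.005 2.66 -4.356
v -0.605 2.741 -3.859
v -0.428 3.193 -3.438
v -2.447 -1.844 -2.625
v -1.745 -2.439 -2.258
v -1.812 -1.93 -1.308
v -2.513 -1.336 -1.675
v -1.532 -2.149 -2.398
v -1.599 -1.64 -1.448
v -1.459 -1.812 -2.573
v -1.525 -1.304 -1.623
v -1.535 -1.481 -2.756
v -1.602 -0.972 -1.805
v -1.751 -1.204 -2.919
v -1.817 -0.696 -1.968
v -2.072 -1.026 -3.037
v -2.139 -0.517 -2.087
v -2.45 -0.971 -3.092
v -2.517 -0.463 -2.142
v -2.828 -1.05 -3.077
v -2.895 -0.542 -2.126
v -3.148 -1.25 -2.992
v -3.215 -0.741 -2.042
v -3.361 -1.54 -2.852
v -3.428 -1.031 -1.902
v -3.435 -1.876 -2.677
v -3.501 -1.368 -1.727
v -3.358 -2.208 -2.495
v -3.425 -1.699 -1.544
v -3.143 -2.484 -2.332
v -3.209 -1.976 -1.381
v -2.821 -2.663 -2.213
v -2.888 -2.154 -1.263
v -2.443 -2.717 -2.158
v -2.51 -2.209 -1.208
v -2.065 -2.638 -2.174
v -2.132 -2.13 -1.223
v 0.604 2.364 -3.172
v 1.387 2.843 -2.683
v 1.699 1.555 -1.92
v 0.916 1.076 -2.408
v 0.855 2.923 -2.331
v 1.167 1.634 -1.568
v 0.227 2.789 -2.301
v 0.539 1.501 -1.537
v -0.257 2.493 -2.602
v 0.055 1.205 -1.839
v -0.412 2.148 -3.122
v -0.1 0.859 -2.358
v -0.179 1.885 -3.66
v 0.133 0.597 -2.897
v 0.353 1.806 -4.012
v 0.665 0.517 -3.249
v 0.981 1.939 -4.043
v 1.293 0.651 -3.279
v 1.465 2.235 -3.741
v 1.777 0.947 -2.978
v 1.62 2.581 -3.222
v 1.932 1.292 -2.458
v 1.617 1.653 -1.141
v 2.666 1.93 -0.54
v 1.814 -0.27 -0.6
v 2.863 0.007 0.001
v 1.775 0.416 0.432
v 1.653 1.605 0.098
v 2.827 0.055 -1.238
v 2.705 1.244 -1.572
v 3.414 0.942 -0.6
v 2.764 1.166 0.433
v 1.716 0.494 -1.573
v 1.066 0.718 -0.54
f 2 4 1
f 5 2 1
f 1 4 3
f 3 5 1
f 2 8 4
f 6 2 5
f 6 8 2
f 4 8 3
f 7 5 3
f 3 8 7
f 7 6 5
f 8 6 7
f 10 9 12
f 10 12 11
f 12 9 13
f 12 13 11
f 13 9 14
f 13 14 11
f 14 9 15
f 14 15 11
f 15 9 16
f 15 16 11
f 16 9 17
f 16 17 11
f 17 9 18
f 17 18 11
f 18 9 19
f 18 19 11
f 19 9 10
f 19 10 11
f 21 20 24
f 21 24 22
f 22 24 25
f 22 25 23
f 24 20 26
f 24 26 25
f 25 26 27
f 25 27 23
f 26 20 28
f 26 28 27
f 27 28 29
f 27 29 23
f 28 20 30
f 28 30 29
f 29 30 31
f 29 31 23
f 30 20 32
f 30 32 31
f 31 32 33
f 31 33 23
f 32 20 34
f 32 34 33
f 33 34 35
f 33 35 23
f 34 20 36
f 34 36 35
f 35 36 37
f 35 37 23
f 36 20 38
f 36 38 37
f 37 38 39
f 37 39 23
f 38 20 40
f 38 40 39
f 39 40 41
f 39 41 23
f 40 20 42
f 40 42 41
f 41 42 43
f 41 43 23
f 42 20 44
f 42 44 43
f 43 44 45
f 43 45 23
f 44 20 46
f 44 46 45
f 45 46 47
f 45 47 23
f 46 20 48
f 46 48 47
f 47 48 49
f 47 49 23
f 48 20 50
f 48 50 49
f 49 50 51
f 49 51 23
f 50 20 52
f 50 52 51
f 51 52 53
f 51 53 23
f 52 20 21
f 52 21 53
f 53 21 22
f 53 22 23
f 55 54 58
f 55 58 56
f 56 58 59
f 56 59 57
f 58 54 60
f 58 60 59
f 59 60 61
f 59 61 57
f 60 54 62
f 60 62 61
f 61 62 63
f 61 63 57
f 62 54 64
f 62 64 63
f 63 64 65
f 63 65 57
f 64 54 66
f 64 66 65
f 65 66 67
f 65 67 57
f 66 54 68
f 66 68 67
f 67 68 69
f 67 69 57
f 68 54 70
f 68 70 69
f 69 70 71
f 69 71 57
f 70 54 72
f 70 72 71
f 71 72 73
f 71 73 57
f 72 54 74
f 72 74 73
f 73 74 75
f 73 75 57
f 74 54 55
f 74 55 75
f 75 55 56
f 75 56 57
f 76 87 81
f 76 81 77
f 76 77 83
f 76 83 86
f 76 86 87
f 77 81 85
f 81 87 80
f 87 86 78
f 86 83 82
f 83 77 84
f 79 85 80
f 79 80 78
f 79 78 82
f 79 82 84
f 79 84 85
f 80 85 81
f 78 80 87
f 82 78 86
f 84 82 83
f 85 84 77



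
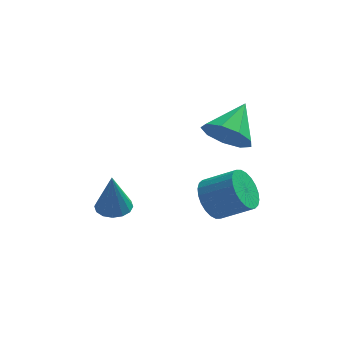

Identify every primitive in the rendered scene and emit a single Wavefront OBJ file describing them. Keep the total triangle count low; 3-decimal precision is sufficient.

v 1.517 -2.358 2.895
v 2.47 -2.502 2.387
v 2.223 -0.962 3.825
v 2.044 -2.028 2
v 1.371 -1.709 2.032
v 0.766 -1.693 2.467
v 0.513 -1.988 3.103
v 0.729 -2.457 3.642
v 1.314 -2.879 3.831
v 1.994 -3.057 3.582
v 2.45 -2.908 3.012
v -2.903 -1.85 -1.784
v -2.237 -1.468 -1.727
v -2.937 -2.07 0.124
v -2.519 -1.188 -1.7
v -2.905 -1.085 -1.696
v -3.289 -1.188 -1.715
v -3.57 -1.468 -1.752
v -3.672 -1.851 -1.798
v -3.568 -2.233 -1.84
v -3.286 -2.513 -1.867
v -2.9 -2.615 -1.871
v -2.516 -2.513 -1.853
v -2.235 -2.232 -1.815
v -2.133 -1.85 -1.769
v 0.967 -2.394 -0.83
v 1.459 -2.564 -1.66
v 2.786 -2.817 -0.82
v 2.293 -2.646 0.01
v 1.507 -2.187 -1.621
v 2.833 -2.439 -0.782
v 1.472 -1.841 -1.462
v 2.798 -2.093 -0.622
v 1.36 -1.579 -1.206
v 2.687 -1.831 -0.367
v 1.188 -1.441 -0.894
v 2.515 -1.694 -0.054
v 0.983 -1.449 -0.571
v 2.31 -1.701 0.268
v 0.775 -1.6 -0.288
v 2.102 -1.852 0.551
v 0.596 -1.872 -0.087
v 1.923 -2.124 0.752
v 0.474 -2.223 0
v 1.801 -2.476 0.84
v 0.427 -2.601 -0.038
v 1.753 -2.853 0.801
v 0.462 -2.947 -0.198
v 1.788 -3.199 0.642
v 0.573 -3.209 -0.453
v 1.9 -3.461 0.386
v 0.745 -3.346 -0.766
v 2.072 -3.599 0.074
v 0.95 -3.339 -1.088
v 2.277 -3.591 -0.249
v 1.158 -3.188 -1.371
v 2.485 -3.44 -0.532
v 1.337 -2.916 -1.572
v 2.664 -3.168 -0.733
f 2 1 4
f 2 4 3
f 4 1 5
f 4 5 3
f 5 1 6
f 5 6 3
f 6 1 7
f 6 7 3
f 7 1 8
f 7 8 3
f 8 1 9
f 8 9 3
f 9 1 10
f 9 10 3
f 10 1 11
f 10 11 3
f 11 1 2
f 11 2 3
f 13 12 15
f 13 15 14
f 15 12 16
f 15 16 14
f 16 12 17
f 16 17 14
f 17 12 18
f 17 18 14
f 18 12 19
f 18 19 14
f 19 12 20
f 19 20 14
f 20 12 21
f 20 21 14
f 21 12 22
f 21 22 14
f 22 12 23
f 22 23 14
f 23 12 24
f 23 24 14
f 24 12 25
f 24 25 14
f 25 12 13
f 25 13 14
f 27 26 30
f 27 30 28
f 28 30 31
f 28 31 29
f 30 26 32
f 30 32 31
f 31 32 33
f 31 33 29
f 32 26 34
f 32 34 33
f 33 34 35
f 33 35 29
f 34 26 36
f 34 36 35
f 35 36 37
f 35 37 29
f 36 26 38
f 36 38 37
f 37 38 39
f 37 39 29
f 38 26 40
f 38 40 39
f 39 40 41
f 39 41 29
f 40 26 42
f 40 42 41
f 41 42 43
f 41 43 29
f 42 26 44
f 42 44 43
f 43 44 45
f 43 45 29
f 44 26 46
f 44 46 45
f 45 46 47
f 45 47 29
f 46 26 48
f 46 48 47
f 47 48 49
f 47 49 29
f 48 26 50
f 48 50 49
f 49 50 51
f 49 51 29
f 50 26 52
f 50 52 51
f 51 52 53
f 51 53 29
f 52 26 54
f 52 54 53
f 53 54 55
f 53 55 29
f 54 26 56
f 54 56 55
f 55 56 57
f 55 57 29
f 56 26 58
f 56 58 57
f 57 58 59
f 57 59 29
f 58 26 27
f 58 27 59
f 59 27 28
f 59 28 29



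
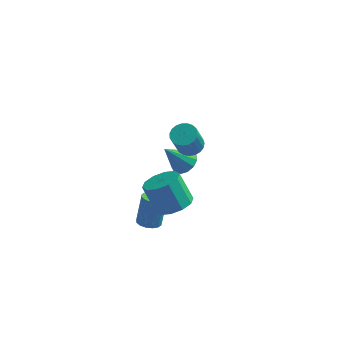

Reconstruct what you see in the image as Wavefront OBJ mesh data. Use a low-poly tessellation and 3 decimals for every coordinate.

v -1.96 -2.417 -2.342
v -1.622 -1.84 -2.548
v -1.441 -1.307 -0.765
v -1.78 -1.883 -0.558
v -1.972 -1.746 -2.541
v -1.791 -1.212 -0.758
v -2.319 -1.831 -2.48
v -2.138 -1.298 -0.697
v -2.569 -2.074 -2.382
v -2.388 -1.54 -0.599
v -2.657 -2.408 -2.273
v -2.476 -1.875 -0.49
v -2.558 -2.745 -2.183
v -2.377 -2.211 -0.4
v -2.299 -2.993 -2.135
v -2.118 -2.46 -0.352
v -1.949 -3.088 -2.142
v -1.768 -2.554 -0.359
v -1.602 -3.002 -2.203
v -1.421 -2.469 -0.42
v -1.352 -2.76 -2.301
v -1.171 -2.226 -0.518
v -1.264 -2.425 -2.41
v -1.083 -1.892 -0.627
v -1.363 -2.089 -2.5
v -1.182 -1.555 -0.717
v -1.378 3.25 -2.054
v -0.786 3.616 -1.517
v -2.382 2.63 -0.526
v -1.13 3.962 -1.602
v -1.553 4.083 -1.831
v -1.92 3.939 -2.131
v -2.116 3.576 -2.406
v -2.078 3.109 -2.57
v -1.817 2.687 -2.57
v -1.417 2.444 -2.406
v -1.005 2.456 -2.131
v -0.712 2.72 -1.831
v -0.63 3.153 -1.602
v -0.15 -3.908 1.047
v 0.767 -4.083 1.55
v -0.053 -3.768 3.155
v -0.97 -3.592 2.653
v 0.733 -3.444 1.407
v -0.087 -3.129 3.013
v 0.362 -2.983 1.127
v -0.458 -2.668 2.733
v -0.205 -2.874 0.817
v -1.025 -2.559 2.422
v -0.75 -3.161 0.594
v -1.57 -2.846 2.2
v -1.067 -3.732 0.545
v -1.887 -3.417 2.15
v -1.033 -4.371 0.687
v -1.853 -4.056 2.293
v -0.662 -4.832 0.967
v -1.482 -4.517 2.573
v -0.095 -4.941 1.278
v -0.915 -4.626 2.883
v 0.45 -4.654 1.5
v -0.37 -4.339 3.106
v -0.257 -0.018 2.657
v 0.498 -0.168 2.691
v 0.291 -0.873 4.157
v -0.463 -0.722 4.123
v 0.481 0.121 2.827
v 0.275 -0.584 4.294
v 0.337 0.386 2.934
v 0.131 -0.318 4.401
v 0.091 0.581 2.993
v -0.116 -0.123 4.46
v -0.216 0.673 2.994
v -0.423 -0.031 4.461
v -0.53 0.645 2.937
v -0.736 -0.059 4.403
v -0.797 0.503 2.831
v -1.003 -0.201 4.297
v -0.97 0.271 2.695
v -1.176 -0.434 4.161
v -1.02 -0.012 2.552
v -1.226 -0.716 4.019
v -0.938 -0.295 2.428
v -1.144 -0.999 3.894
v -0.738 -0.531 2.343
v -0.944 -1.235 3.809
v -0.455 -0.677 2.312
v -0.662 -1.382 3.779
v -0.138 -0.71 2.341
v -0.344 -1.414 3.808
v 0.159 -0.623 2.425
v -0.048 -1.327 3.891
v 0.384 -0.432 2.548
v 0.177 -1.136 4.015
f 2 1 5
f 2 5 3
f 3 5 6
f 3 6 4
f 5 1 7
f 5 7 6
f 6 7 8
f 6 8 4
f 7 1 9
f 7 9 8
f 8 9 10
f 8 10 4
f 9 1 11
f 9 11 10
f 10 11 12
f 10 12 4
f 11 1 13
f 11 13 12
f 12 13 14
f 12 14 4
f 13 1 15
f 13 15 14
f 14 15 16
f 14 16 4
f 15 1 17
f 15 17 16
f 16 17 18
f 16 18 4
f 17 1 19
f 17 19 18
f 18 19 20
f 18 20 4
f 19 1 21
f 19 21 20
f 20 21 22
f 20 22 4
f 21 1 23
f 21 23 22
f 22 23 24
f 22 24 4
f 23 1 25
f 23 25 24
f 24 25 26
f 24 26 4
f 25 1 2
f 25 2 26
f 26 2 3
f 26 3 4
f 28 27 30
f 28 30 29
f 30 27 31
f 30 31 29
f 31 27 32
f 31 32 29
f 32 27 33
f 32 33 29
f 33 27 34
f 33 34 29
f 34 27 35
f 34 35 29
f 35 27 36
f 35 36 29
f 36 27 37
f 36 37 29
f 37 27 38
f 37 38 29
f 38 27 39
f 38 39 29
f 39 27 28
f 39 28 29
f 41 40 44
f 41 44 42
f 42 44 45
f 42 45 43
f 44 40 46
f 44 46 45
f 45 46 47
f 45 47 43
f 46 40 48
f 46 48 47
f 47 48 49
f 47 49 43
f 48 40 50
f 48 50 49
f 49 50 51
f 49 51 43
f 50 40 52
f 50 52 51
f 51 52 53
f 51 53 43
f 52 40 54
f 52 54 53
f 53 54 55
f 53 55 43
f 54 40 56
f 54 56 55
f 55 56 57
f 55 57 43
f 56 40 58
f 56 58 57
f 57 58 59
f 57 59 43
f 58 40 60
f 58 60 59
f 59 60 61
f 59 61 43
f 60 40 41
f 60 41 61
f 61 41 42
f 61 42 43
f 63 62 66
f 63 66 64
f 64 66 67
f 64 67 65
f 66 62 68
f 66 68 67
f 67 68 69
f 67 69 65
f 68 62 70
f 68 70 69
f 69 70 71
f 69 71 65
f 70 62 72
f 70 72 71
f 71 72 73
f 71 73 65
f 72 62 74
f 72 74 73
f 73 74 75
f 73 75 65
f 74 62 76
f 74 76 75
f 75 76 77
f 75 77 65
f 76 62 78
f 76 78 77
f 77 78 79
f 77 79 65
f 78 62 80
f 78 80 79
f 79 80 81
f 79 81 65
f 80 62 82
f 80 82 81
f 81 82 83
f 81 83 65
f 82 62 84
f 82 84 83
f 83 84 85
f 83 85 65
f 84 62 86
f 84 86 85
f 85 86 87
f 85 87 65
f 86 62 88
f 86 88 87
f 87 88 89
f 87 89 65
f 88 62 90
f 88 90 89
f 89 90 91
f 89 91 65
f 90 62 92
f 90 92 91
f 91 92 93
f 91 93 65
f 92 62 63
f 92 63 93
f 93 63 64
f 93 64 65



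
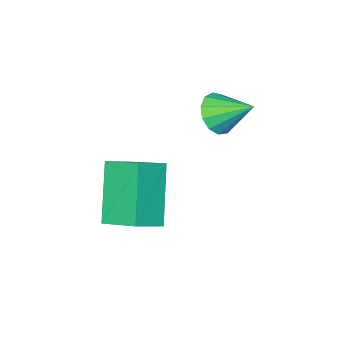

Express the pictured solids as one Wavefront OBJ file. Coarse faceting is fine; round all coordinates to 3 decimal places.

v 0.034 -0.436 0.969
v 0.597 -0.492 1.492
v -0.594 0.556 1.751
v 0.723 -0.188 1.208
v 0.63 0.037 0.849
v 0.348 0.111 0.528
v -0.034 0.013 0.347
v -0.394 -0.229 0.363
v -0.618 -0.535 0.572
v -0.636 -0.811 0.907
v -0.441 -0.967 1.262
v -0.095 -0.954 1.523
v 0.292 -0.777 1.609
v 2.584 -1.098 -0.707
v 2.195 0.263 0.101
v 3.366 0.096 -2.342
v 2.976 1.457 -1.534
v 3.504 -1.097 -0.266
v 3.114 0.264 0.542
v 4.285 0.097 -1.901
v 3.896 1.458 -1.093
f 2 1 4
f 2 4 3
f 4 1 5
f 4 5 3
f 5 1 6
f 5 6 3
f 6 1 7
f 6 7 3
f 7 1 8
f 7 8 3
f 8 1 9
f 8 9 3
f 9 1 10
f 9 10 3
f 10 1 11
f 10 11 3
f 11 1 12
f 11 12 3
f 12 1 13
f 12 13 3
f 13 1 2
f 13 2 3
f 15 17 14
f 18 15 14
f 14 17 16
f 16 18 14
f 15 21 17
f 19 15 18
f 19 21 15
f 17 21 16
f 20 18 16
f 16 21 20
f 20 19 18
f 21 19 20



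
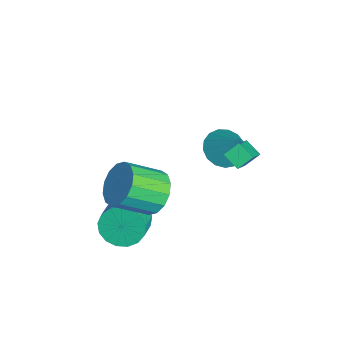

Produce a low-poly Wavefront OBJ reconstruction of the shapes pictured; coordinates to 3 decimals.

v 3.104 -1.057 -0.12
v 3.826 -0.561 0.476
v 4.018 -2.067 1.497
v 3.296 -2.563 0.9
v 3.345 -0.457 0.72
v 3.537 -1.964 1.74
v 2.8 -0.514 0.738
v 2.992 -2.021 1.759
v 2.336 -0.716 0.526
v 2.528 -2.223 1.547
v 2.078 -1.01 0.141
v 2.27 -2.517 1.162
v 2.095 -1.316 -0.314
v 2.286 -2.823 0.707
v 2.382 -1.553 -0.717
v 2.574 -3.059 0.304
v 2.863 -1.656 -0.96
v 3.055 -3.163 0.06
v 3.408 -1.599 -0.979
v 3.6 -3.106 0.042
v 3.872 -1.397 -0.767
v 4.064 -2.904 0.254
v 4.13 -1.103 -0.382
v 4.322 -2.61 0.639
v 4.114 -0.797 0.073
v 4.305 -2.304 1.094
v -1.722 2.482 -2.601
v -1.007 2.862 -3.188
v -0.758 3.018 -1.079
v -1.31 3.227 -3.125
v -1.707 3.422 -2.942
v -2.108 3.401 -2.681
v -2.42 3.169 -2.401
v -2.572 2.78 -2.168
v -2.53 2.323 -2.034
v -2.302 1.902 -2.029
v -1.942 1.614 -2.156
v -1.531 1.524 -2.385
v -1.164 1.654 -2.663
v -0.925 1.974 -2.927
v -0.868 2.41 -3.117
v 2.286 -2.099 -2.622
v 2.798 -1.913 -3.472
v 3.866 -2.275 -2.909
v 3.354 -2.461 -2.058
v 2.815 -1.493 -3.233
v 3.882 -1.855 -2.67
v 2.71 -1.212 -2.854
v 3.777 -1.574 -2.29
v 2.508 -1.134 -2.421
v 3.575 -1.496 -1.858
v 2.255 -1.277 -2.035
v 3.323 -1.639 -1.472
v 2.01 -1.609 -1.783
v 3.077 -1.971 -1.22
v 1.828 -2.053 -1.723
v 2.895 -2.415 -1.16
v 1.751 -2.507 -1.869
v 2.818 -2.869 -1.306
v 1.796 -2.868 -2.187
v 2.864 -3.23 -1.624
v 1.954 -3.053 -2.605
v 3.022 -3.415 -2.042
v 2.188 -3.019 -3.027
v 3.256 -3.381 -2.464
v 2.445 -2.774 -3.356
v 3.512 -3.136 -2.792
v 2.665 -2.375 -3.516
v 3.732 -2.737 -2.953
v 1.879 1.882 0.821
v 1.694 2.54 1.327
v 0.706 2.39 -0.269
v 0.521 3.048 0.237
v 2.479 2.372 0.403
v 2.294 3.03 0.909
v 1.306 2.88 -0.687
v 1.121 3.538 -0.181
f 2 1 5
f 2 5 3
f 3 5 6
f 3 6 4
f 5 1 7
f 5 7 6
f 6 7 8
f 6 8 4
f 7 1 9
f 7 9 8
f 8 9 10
f 8 10 4
f 9 1 11
f 9 11 10
f 10 11 12
f 10 12 4
f 11 1 13
f 11 13 12
f 12 13 14
f 12 14 4
f 13 1 15
f 13 15 14
f 14 15 16
f 14 16 4
f 15 1 17
f 15 17 16
f 16 17 18
f 16 18 4
f 17 1 19
f 17 19 18
f 18 19 20
f 18 20 4
f 19 1 21
f 19 21 20
f 20 21 22
f 20 22 4
f 21 1 23
f 21 23 22
f 22 23 24
f 22 24 4
f 23 1 25
f 23 25 24
f 24 25 26
f 24 26 4
f 25 1 2
f 25 2 26
f 26 2 3
f 26 3 4
f 28 27 30
f 28 30 29
f 30 27 31
f 30 31 29
f 31 27 32
f 31 32 29
f 32 27 33
f 32 33 29
f 33 27 34
f 33 34 29
f 34 27 35
f 34 35 29
f 35 27 36
f 35 36 29
f 36 27 37
f 36 37 29
f 37 27 38
f 37 38 29
f 38 27 39
f 38 39 29
f 39 27 40
f 39 40 29
f 40 27 41
f 40 41 29
f 41 27 28
f 41 28 29
f 43 42 46
f 43 46 44
f 44 46 47
f 44 47 45
f 46 42 48
f 46 48 47
f 47 48 49
f 47 49 45
f 48 42 50
f 48 50 49
f 49 50 51
f 49 51 45
f 50 42 52
f 50 52 51
f 51 52 53
f 51 53 45
f 52 42 54
f 52 54 53
f 53 54 55
f 53 55 45
f 54 42 56
f 54 56 55
f 55 56 57
f 55 57 45
f 56 42 58
f 56 58 57
f 57 58 59
f 57 59 45
f 58 42 60
f 58 60 59
f 59 60 61
f 59 61 45
f 60 42 62
f 60 62 61
f 61 62 63
f 61 63 45
f 62 42 64
f 62 64 63
f 63 64 65
f 63 65 45
f 64 42 66
f 64 66 65
f 65 66 67
f 65 67 45
f 66 42 68
f 66 68 67
f 67 68 69
f 67 69 45
f 68 42 43
f 68 43 69
f 69 43 44
f 69 44 45
f 71 73 70
f 74 71 70
f 70 73 72
f 72 74 70
f 71 77 73
f 75 71 74
f 75 77 71
f 73 77 72
f 76 74 72
f 72 77 76
f 76 75 74
f 77 75 76



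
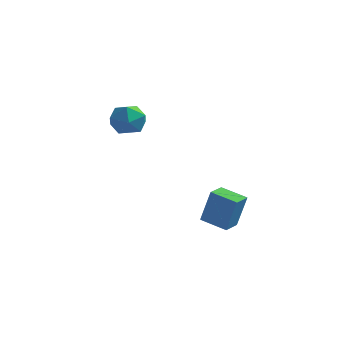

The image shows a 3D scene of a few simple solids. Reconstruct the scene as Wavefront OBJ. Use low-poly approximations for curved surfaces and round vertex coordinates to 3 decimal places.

v -1.858 2.629 2.256
v -1.22 2.506 3.135
v -1.44 0.994 1.725
v -0.802 0.871 2.604
v -1.888 0.922 2.719
v -2.147 1.932 3.047
v -0.513 1.568 1.813
v -0.772 2.578 2.141
v -0.389 1.851 2.862
v -1.239 1.451 3.422
v -1.421 2.049 1.438
v -2.271 1.649 1.998
v 1.935 3.315 -4.509
v 2.46 3.413 -2.51
v 1.994 4.431 -4.58
v 2.519 4.529 -2.58
v 3.441 3.211 -4.9
v 3.966 3.309 -2.9
v 3.5 4.327 -4.97
v 4.025 4.425 -2.971
f 1 12 6
f 1 6 2
f 1 2 8
f 1 8 11
f 1 11 12
f 2 6 10
f 6 12 5
f 12 11 3
f 11 8 7
f 8 2 9
f 4 10 5
f 4 5 3
f 4 3 7
f 4 7 9
f 4 9 10
f 5 10 6
f 3 5 12
f 7 3 11
f 9 7 8
f 10 9 2
f 14 16 13
f 17 14 13
f 13 16 15
f 15 17 13
f 14 20 16
f 18 14 17
f 18 20 14
f 16 20 15
f 19 17 15
f 15 20 19
f 19 18 17
f 20 18 19



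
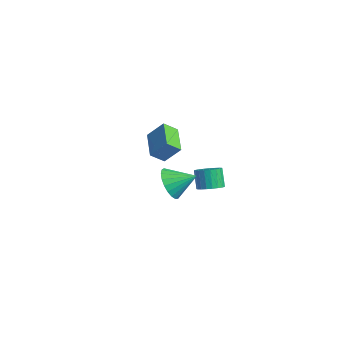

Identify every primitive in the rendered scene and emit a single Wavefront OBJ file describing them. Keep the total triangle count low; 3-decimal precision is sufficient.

v 0.87 3.217 -3.716
v 1.235 3.8 -3.588
v 0.735 3.887 -2.556
v 0.37 3.303 -2.684
v 0.994 3.906 -3.713
v 0.494 3.992 -2.681
v 0.732 3.892 -3.839
v 0.232 3.978 -2.807
v 0.494 3.761 -3.944
v -0.006 3.848 -2.912
v 0.321 3.537 -4.009
v -0.179 3.623 -2.977
v 0.243 3.257 -4.024
v -0.258 3.343 -2.992
v 0.273 2.97 -3.985
v -0.227 3.056 -2.953
v 0.406 2.726 -3.9
v -0.094 2.812 -2.868
v 0.62 2.566 -3.783
v 0.12 2.653 -2.751
v 0.877 2.52 -3.654
v 0.377 2.606 -2.622
v 1.133 2.593 -3.536
v 0.633 2.68 -2.505
v 1.343 2.775 -3.45
v 0.843 2.861 -2.418
v 1.472 3.033 -3.409
v 0.971 3.119 -2.377
v 1.496 3.323 -3.421
v 0.996 3.409 -2.389
v 1.413 3.594 -3.485
v 0.912 3.68 -2.453
v 3.447 -0.077 -1.277
v 4.153 -0.143 -1.908
v 4.093 0.977 -0.663
v 3.908 0.111 -2.086
v 3.583 0.333 -2.123
v 3.235 0.483 -2.014
v 2.923 0.537 -1.778
v 2.701 0.485 -1.455
v 2.609 0.335 -1.101
v 2.661 0.115 -0.778
v 2.849 -0.139 -0.541
v 3.141 -0.382 -0.431
v 3.485 -0.572 -0.467
v 3.823 -0.677 -0.644
v 4.095 -0.677 -0.93
v 4.256 -0.574 -1.276
v 4.276 -0.385 -1.622
v -2.206 2.097 -3.16
v -2.266 1.339 -2.59
v -3.816 2.631 -2.617
v -3.875 1.873 -2.048
v -1.665 2.767 -2.212
v -1.724 2.009 -1.643
v -3.274 3.301 -1.67
v -3.334 2.543 -1.1
f 2 1 5
f 2 5 3
f 3 5 6
f 3 6 4
f 5 1 7
f 5 7 6
f 6 7 8
f 6 8 4
f 7 1 9
f 7 9 8
f 8 9 10
f 8 10 4
f 9 1 11
f 9 11 10
f 10 11 12
f 10 12 4
f 11 1 13
f 11 13 12
f 12 13 14
f 12 14 4
f 13 1 15
f 13 15 14
f 14 15 16
f 14 16 4
f 15 1 17
f 15 17 16
f 16 17 18
f 16 18 4
f 17 1 19
f 17 19 18
f 18 19 20
f 18 20 4
f 19 1 21
f 19 21 20
f 20 21 22
f 20 22 4
f 21 1 23
f 21 23 22
f 22 23 24
f 22 24 4
f 23 1 25
f 23 25 24
f 24 25 26
f 24 26 4
f 25 1 27
f 25 27 26
f 26 27 28
f 26 28 4
f 27 1 29
f 27 29 28
f 28 29 30
f 28 30 4
f 29 1 31
f 29 31 30
f 30 31 32
f 30 32 4
f 31 1 2
f 31 2 32
f 32 2 3
f 32 3 4
f 34 33 36
f 34 36 35
f 36 33 37
f 36 37 35
f 37 33 38
f 37 38 35
f 38 33 39
f 38 39 35
f 39 33 40
f 39 40 35
f 40 33 41
f 40 41 35
f 41 33 42
f 41 42 35
f 42 33 43
f 42 43 35
f 43 33 44
f 43 44 35
f 44 33 45
f 44 45 35
f 45 33 46
f 45 46 35
f 46 33 47
f 46 47 35
f 47 33 48
f 47 48 35
f 48 33 49
f 48 49 35
f 49 33 34
f 49 34 35
f 51 53 50
f 54 51 50
f 50 53 52
f 52 54 50
f 51 57 53
f 55 51 54
f 55 57 51
f 53 57 52
f 56 54 52
f 52 57 56
f 56 55 54
f 57 55 56



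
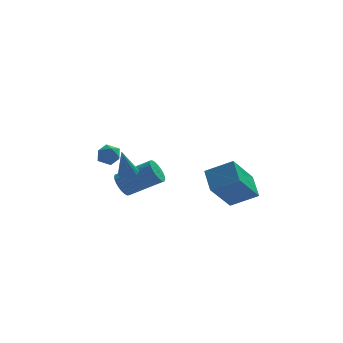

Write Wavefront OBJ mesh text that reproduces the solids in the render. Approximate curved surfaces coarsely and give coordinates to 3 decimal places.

v -3.122 -1.332 0.106
v -2.761 -1.005 0.22
v -3.438 -1.488 1.554
v -2.974 -0.861 0.189
v -3.227 -0.844 0.136
v -3.452 -0.957 0.075
v -3.588 -1.17 0.022
v -3.6 -1.427 -0.008
v -3.483 -1.658 -0.008
v -3.27 -1.802 0.023
v -3.018 -1.82 0.076
v -2.793 -1.707 0.137
v -2.657 -1.493 0.19
v -2.645 -1.236 0.22
v 0.397 -3.599 -0.065
v 0.249 -2.45 0.607
v 1.427 -2.568 -1.604
v 1.28 -1.418 -0.932
v 1.68 -3.842 0.632
v 1.533 -2.692 1.304
v 2.711 -2.81 -0.907
v 2.563 -1.661 -0.235
v -4.294 3.783 -0.79
v -3.643 3.99 -0.826
v -3.957 2.73 -0.754
v -3.306 2.937 -0.79
v -3.673 3.06 -0.227
v -3.882 3.711 -0.249
v -3.718 3.009 -1.331
v -3.927 3.66 -1.353
v -3.288 3.511 -1.16
v -3.26 3.543 -0.478
v -4.34 3.177 -1.102
v -4.312 3.209 -0.42
v -3.336 0.307 -1.432
v -2.976 0.333 -2.031
v -1.323 0.079 -1.048
v -1.684 0.053 -0.448
v -2.978 0.597 -1.959
v -1.325 0.343 -0.975
v -3.035 0.816 -1.806
v -1.382 0.562 -0.823
v -3.138 0.958 -1.597
v -1.485 0.704 -0.613
v -3.271 1.001 -1.362
v -1.618 0.746 -0.379
v -3.414 0.938 -1.138
v -1.761 0.684 -0.155
v -3.545 0.779 -0.959
v -1.892 0.525 0.025
v -3.645 0.548 -0.851
v -1.992 0.294 0.132
v -3.697 0.281 -0.832
v -2.044 0.027 0.151
v -3.695 0.017 -0.905
v -2.042 -0.237 0.079
v -3.638 -0.202 -1.057
v -1.985 -0.456 -0.074
v -3.535 -0.344 -1.267
v -1.882 -0.598 -0.283
v -3.402 -0.386 -1.501
v -1.749 -0.641 -0.518
v -3.259 -0.324 -1.725
v -1.606 -0.578 -0.742
v -3.128 -0.165 -1.905
v -1.475 -0.419 -0.921
v -3.028 0.066 -2.012
v -1.375 -0.188 -1.029
f 2 1 4
f 2 4 3
f 4 1 5
f 4 5 3
f 5 1 6
f 5 6 3
f 6 1 7
f 6 7 3
f 7 1 8
f 7 8 3
f 8 1 9
f 8 9 3
f 9 1 10
f 9 10 3
f 10 1 11
f 10 11 3
f 11 1 12
f 11 12 3
f 12 1 13
f 12 13 3
f 13 1 14
f 13 14 3
f 14 1 2
f 14 2 3
f 16 18 15
f 19 16 15
f 15 18 17
f 17 19 15
f 16 22 18
f 20 16 19
f 20 22 16
f 18 22 17
f 21 19 17
f 17 22 21
f 21 20 19
f 22 20 21
f 23 34 28
f 23 28 24
f 23 24 30
f 23 30 33
f 23 33 34
f 24 28 32
f 28 34 27
f 34 33 25
f 33 30 29
f 30 24 31
f 26 32 27
f 26 27 25
f 26 25 29
f 26 29 31
f 26 31 32
f 27 32 28
f 25 27 34
f 29 25 33
f 31 29 30
f 32 31 24
f 36 35 39
f 36 39 37
f 37 39 40
f 37 40 38
f 39 35 41
f 39 41 40
f 40 41 42
f 40 42 38
f 41 35 43
f 41 43 42
f 42 43 44
f 42 44 38
f 43 35 45
f 43 45 44
f 44 45 46
f 44 46 38
f 45 35 47
f 45 47 46
f 46 47 48
f 46 48 38
f 47 35 49
f 47 49 48
f 48 49 50
f 48 50 38
f 49 35 51
f 49 51 50
f 50 51 52
f 50 52 38
f 51 35 53
f 51 53 52
f 52 53 54
f 52 54 38
f 53 35 55
f 53 55 54
f 54 55 56
f 54 56 38
f 55 35 57
f 55 57 56
f 56 57 58
f 56 58 38
f 57 35 59
f 57 59 58
f 58 59 60
f 58 60 38
f 59 35 61
f 59 61 60
f 60 61 62
f 60 62 38
f 61 35 63
f 61 63 62
f 62 63 64
f 62 64 38
f 63 35 65
f 63 65 64
f 64 65 66
f 64 66 38
f 65 35 67
f 65 67 66
f 66 67 68
f 66 68 38
f 67 35 36
f 67 36 68
f 68 36 37
f 68 37 38



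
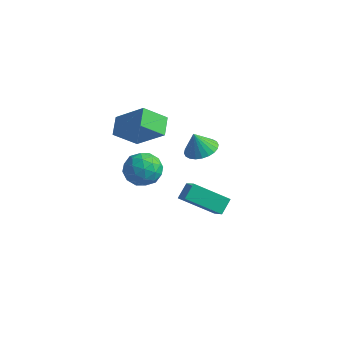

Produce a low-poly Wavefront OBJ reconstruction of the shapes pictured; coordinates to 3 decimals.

v 1 -0.103 2.108
v 1.876 -0.223 2.325
v 0.68 -0.337 3.272
v 1.837 0.125 2.384
v 1.67 0.438 2.402
v 1.402 0.669 2.374
v 1.072 0.782 2.306
v 0.732 0.761 2.208
v 0.432 0.608 2.094
v 0.219 0.347 1.983
v 0.125 0.017 1.891
v 0.164 -0.331 1.832
v 0.33 -0.644 1.814
v 0.599 -0.875 1.842
v 0.928 -0.988 1.91
v 1.269 -0.967 2.008
v 1.569 -0.814 2.122
v 1.782 -0.552 2.233
v -2.018 -0.369 -0.334
v -1.346 -1.006 -0.915
v -2.154 -1.634 0.895
v -1.482 -2.271 0.314
v -1.097 -1.37 0.798
v -1.013 -0.588 0.039
v -2.487 -2.052 -0.059
v -2.403 -1.27 -0.818
v -1.636 -2.046 -0.745
v -0.777 -1.625 -0.216
v -2.723 -1.015 0.196
v -1.864 -0.594 0.725
v -1.67 -0.576 -0.732
v -1.83 -2.064 0.712
v -1.604 -1.534 0.997
v -1.209 -1.908 0.655
v -1.474 -0.33 -0.172
v -1.08 -0.705 -0.514
v -0.933 -0.919 0.494
v -2.42 -1.935 0.494
v -2.026 -2.31 0.152
v -2.291 -0.732 -0.675
v -1.896 -1.106 -1.017
v -2.567 -1.721 -0.514
v -1.446 -1.562 -0.974
v -1.525 -2.306 -0.252
v -2.116 -2.177 -0.471
v -2.067 -1.718 -0.917
v -0.941 -1.314 -0.663
v -1.021 -2.058 0.059
v -0.795 -1.528 0.344
v -0.745 -1.069 -0.102
v -1.111 -1.926 -0.563
v -2.479 -0.582 -0.079
v -2.559 -1.326 0.643
v -2.755 -1.571 0.082
v -2.705 -1.112 -0.364
v -1.975 -0.334 0.232
v -2.054 -1.078 0.954
v -1.433 -0.922 0.897
v -1.384 -0.463 0.451
v -2.389 -0.714 0.543
v -2.78 -2.409 2.93
v -1.135 -2.283 4.309
v -3.289 -1.482 3.454
v -1.644 -1.356 4.832
v -2.016 -1.424 1.928
v -0.371 -1.298 3.306
v -2.525 -0.497 2.451
v -0.88 -0.371 3.83
v 2.425 -4.054 1.706
v 3.381 -4.809 2.682
v 2.399 -3.316 2.304
v 3.355 -4.07 3.279
v 4.005 -3.25 0.781
v 4.961 -4.004 1.756
v 3.979 -2.511 1.378
v 4.935 -3.266 2.354
f 2 1 4
f 2 4 3
f 4 1 5
f 4 5 3
f 5 1 6
f 5 6 3
f 6 1 7
f 6 7 3
f 7 1 8
f 7 8 3
f 8 1 9
f 8 9 3
f 9 1 10
f 9 10 3
f 10 1 11
f 10 11 3
f 11 1 12
f 11 12 3
f 12 1 13
f 12 13 3
f 13 1 14
f 13 14 3
f 14 1 15
f 14 15 3
f 15 1 16
f 15 16 3
f 16 1 17
f 16 17 3
f 17 1 18
f 17 18 3
f 18 1 2
f 18 2 3
f 19 56 35
f 56 30 59
f 35 59 24
f 56 59 35
f 19 35 31
f 35 24 36
f 31 36 20
f 35 36 31
f 19 31 40
f 31 20 41
f 40 41 26
f 31 41 40
f 19 40 52
f 40 26 55
f 52 55 29
f 40 55 52
f 19 52 56
f 52 29 60
f 56 60 30
f 52 60 56
f 20 36 47
f 36 24 50
f 47 50 28
f 36 50 47
f 24 59 37
f 59 30 58
f 37 58 23
f 59 58 37
f 30 60 57
f 60 29 53
f 57 53 21
f 60 53 57
f 29 55 54
f 55 26 42
f 54 42 25
f 55 42 54
f 26 41 46
f 41 20 43
f 46 43 27
f 41 43 46
f 22 48 34
f 48 28 49
f 34 49 23
f 48 49 34
f 22 34 32
f 34 23 33
f 32 33 21
f 34 33 32
f 22 32 39
f 32 21 38
f 39 38 25
f 32 38 39
f 22 39 44
f 39 25 45
f 44 45 27
f 39 45 44
f 22 44 48
f 44 27 51
f 48 51 28
f 44 51 48
f 23 49 37
f 49 28 50
f 37 50 24
f 49 50 37
f 21 33 57
f 33 23 58
f 57 58 30
f 33 58 57
f 25 38 54
f 38 21 53
f 54 53 29
f 38 53 54
f 27 45 46
f 45 25 42
f 46 42 26
f 45 42 46
f 28 51 47
f 51 27 43
f 47 43 20
f 51 43 47
f 62 64 61
f 65 62 61
f 61 64 63
f 63 65 61
f 62 68 64
f 66 62 65
f 66 68 62
f 64 68 63
f 67 65 63
f 63 68 67
f 67 66 65
f 68 66 67
f 70 72 69
f 73 70 69
f 69 72 71
f 71 73 69
f 70 76 72
f 74 70 73
f 74 76 70
f 72 76 71
f 75 73 71
f 71 76 75
f 75 74 73
f 76 74 75

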